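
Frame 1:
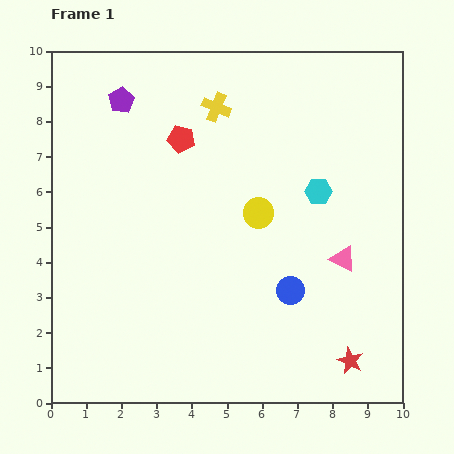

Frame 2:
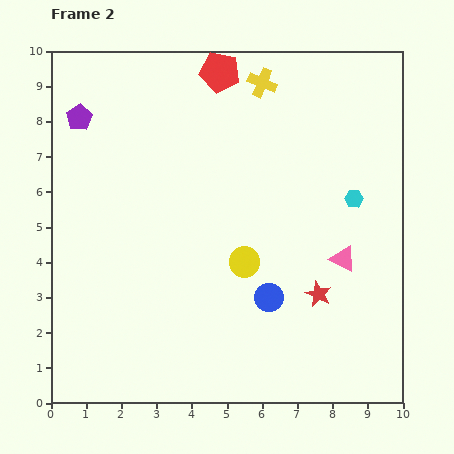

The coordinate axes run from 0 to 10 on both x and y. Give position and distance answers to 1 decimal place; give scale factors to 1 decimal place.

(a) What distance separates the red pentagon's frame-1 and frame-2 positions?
2.2

The red pentagon moved from (3.7, 7.5) to (4.8, 9.4), a distance of √(1.1² + 1.9²) ≈ 2.2.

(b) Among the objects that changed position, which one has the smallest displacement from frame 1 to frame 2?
the blue circle

(moved 0.6)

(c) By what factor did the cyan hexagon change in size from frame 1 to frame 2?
0.7×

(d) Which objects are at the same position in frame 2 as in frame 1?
the pink triangle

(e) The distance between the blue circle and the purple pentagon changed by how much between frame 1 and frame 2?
+0.2

Distance in frame 1: 7.2. Distance in frame 2: 7.4.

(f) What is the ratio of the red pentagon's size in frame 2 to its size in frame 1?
1.5×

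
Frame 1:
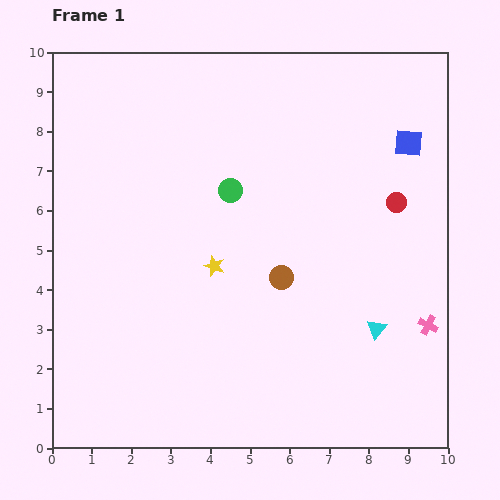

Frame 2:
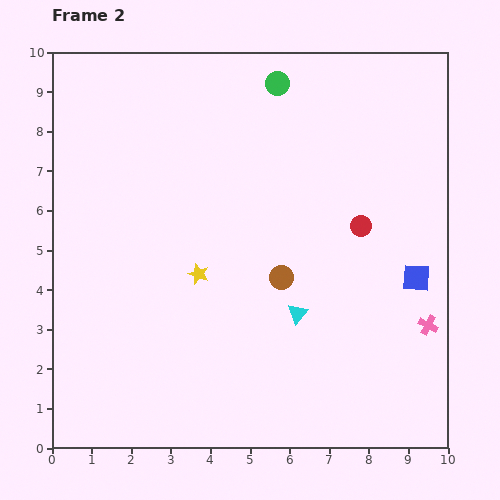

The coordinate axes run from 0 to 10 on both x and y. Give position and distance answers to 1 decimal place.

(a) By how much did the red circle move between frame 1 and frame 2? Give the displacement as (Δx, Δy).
(-0.9, -0.6)

The red circle was at (8.7, 6.2) in frame 1 and (7.8, 5.6) in frame 2.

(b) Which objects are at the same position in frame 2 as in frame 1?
the brown circle, the pink cross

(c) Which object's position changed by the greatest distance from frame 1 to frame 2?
the blue square

(moved 3.4; next 3.0)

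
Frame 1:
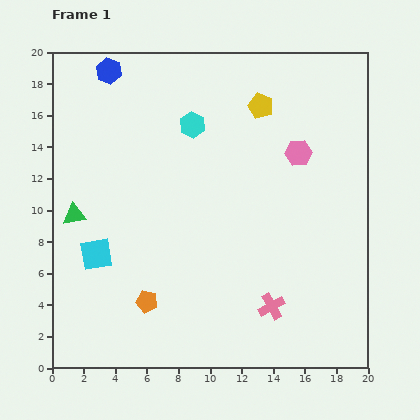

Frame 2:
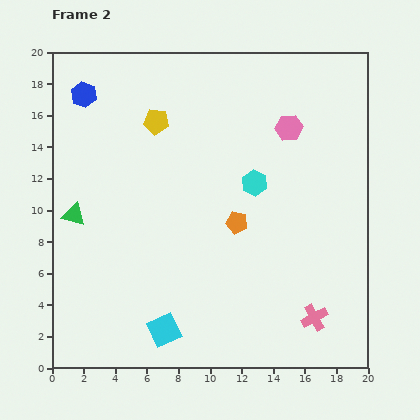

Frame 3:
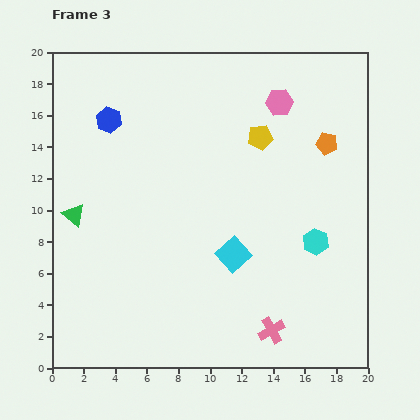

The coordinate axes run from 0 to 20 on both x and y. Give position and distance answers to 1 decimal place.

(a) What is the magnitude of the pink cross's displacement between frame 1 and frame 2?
2.8

The pink cross moved from (13.9, 3.9) to (16.6, 3.2), a distance of √(2.7² + 0.7²) ≈ 2.8.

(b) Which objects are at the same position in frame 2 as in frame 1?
the green triangle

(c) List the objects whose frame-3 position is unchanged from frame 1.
the green triangle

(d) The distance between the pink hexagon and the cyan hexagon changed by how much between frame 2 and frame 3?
+5.0

Distance in frame 2: 4.1. Distance in frame 3: 9.1.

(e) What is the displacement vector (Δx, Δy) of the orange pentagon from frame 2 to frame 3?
(5.7, 5.0)

The orange pentagon was at (11.7, 9.2) in frame 2 and (17.4, 14.2) in frame 3.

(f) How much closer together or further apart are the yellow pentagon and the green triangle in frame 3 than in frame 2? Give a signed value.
+4.9

Distance in frame 2: 7.9. Distance in frame 3: 12.8.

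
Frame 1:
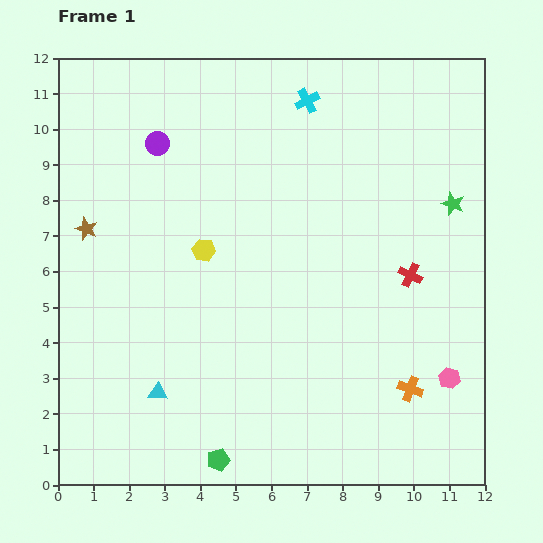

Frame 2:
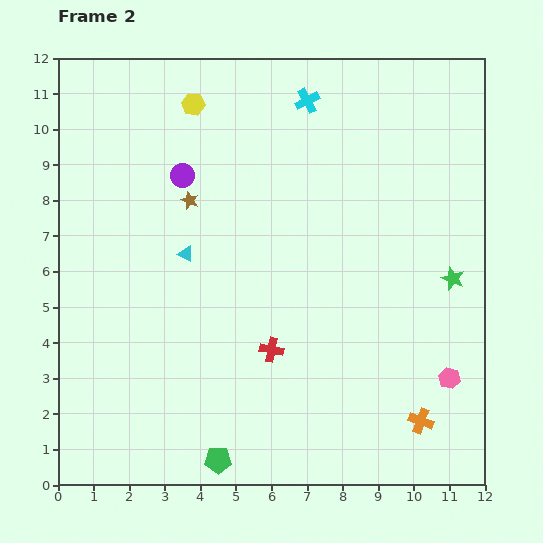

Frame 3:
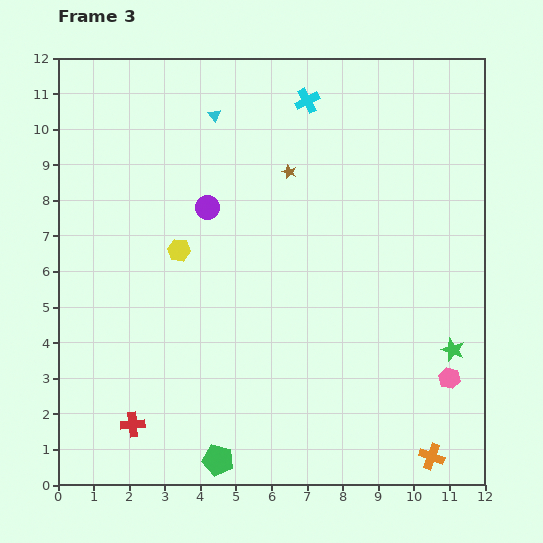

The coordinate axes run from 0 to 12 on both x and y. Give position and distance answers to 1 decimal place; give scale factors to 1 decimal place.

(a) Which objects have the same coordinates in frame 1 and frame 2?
the green pentagon, the cyan cross, the pink hexagon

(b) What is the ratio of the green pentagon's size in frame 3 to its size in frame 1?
1.4×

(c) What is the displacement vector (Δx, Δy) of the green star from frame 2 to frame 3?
(0.0, -2.0)

The green star was at (11.1, 5.8) in frame 2 and (11.1, 3.8) in frame 3.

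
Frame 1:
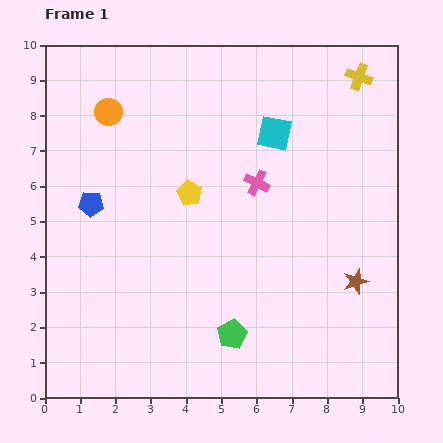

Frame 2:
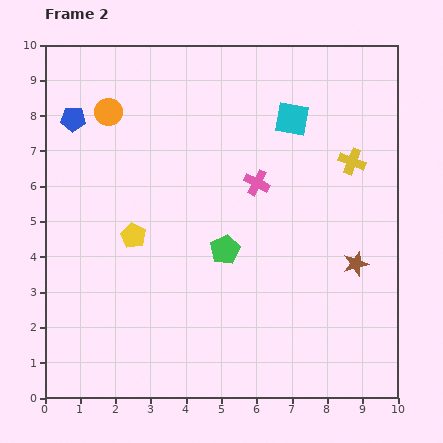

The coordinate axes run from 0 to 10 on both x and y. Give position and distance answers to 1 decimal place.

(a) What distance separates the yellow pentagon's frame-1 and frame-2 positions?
2.0

The yellow pentagon moved from (4.1, 5.8) to (2.5, 4.6), a distance of √(1.6² + 1.2²) ≈ 2.0.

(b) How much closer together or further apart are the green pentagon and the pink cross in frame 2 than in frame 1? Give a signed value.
-2.3

Distance in frame 1: 4.4. Distance in frame 2: 2.1.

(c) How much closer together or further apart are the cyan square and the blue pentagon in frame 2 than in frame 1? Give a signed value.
+0.6

Distance in frame 1: 5.6. Distance in frame 2: 6.2.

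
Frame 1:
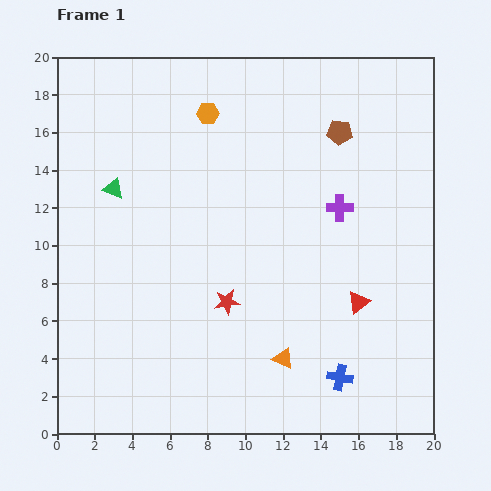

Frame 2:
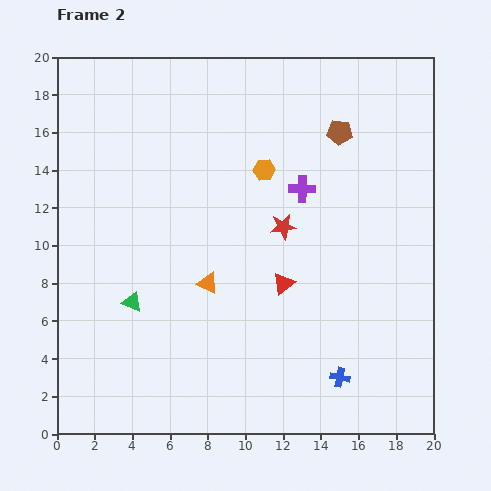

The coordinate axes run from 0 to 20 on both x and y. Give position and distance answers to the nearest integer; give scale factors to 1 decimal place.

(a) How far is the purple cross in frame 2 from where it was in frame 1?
2

The purple cross moved from (15, 12) to (13, 13), a distance of √(2² + 1²) ≈ 2.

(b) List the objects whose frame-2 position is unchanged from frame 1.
the brown pentagon, the blue cross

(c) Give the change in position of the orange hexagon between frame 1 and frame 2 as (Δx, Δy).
(3, -3)

The orange hexagon was at (8, 17) in frame 1 and (11, 14) in frame 2.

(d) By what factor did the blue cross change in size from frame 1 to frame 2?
0.8×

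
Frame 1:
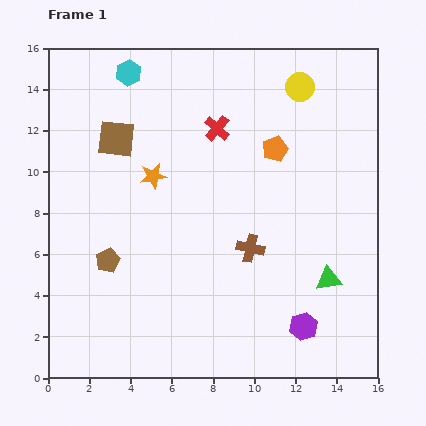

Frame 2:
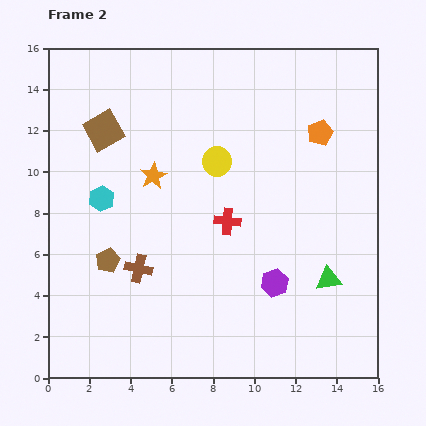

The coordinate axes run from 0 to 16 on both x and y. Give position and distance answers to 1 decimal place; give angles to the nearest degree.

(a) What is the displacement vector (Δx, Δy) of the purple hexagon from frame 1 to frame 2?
(-1.4, 2.1)

The purple hexagon was at (12.4, 2.5) in frame 1 and (11.0, 4.6) in frame 2.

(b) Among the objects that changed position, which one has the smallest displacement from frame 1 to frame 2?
the brown square

(moved 0.7)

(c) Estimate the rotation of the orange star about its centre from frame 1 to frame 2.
18° counter-clockwise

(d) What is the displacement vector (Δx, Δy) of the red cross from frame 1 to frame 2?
(0.5, -4.5)

The red cross was at (8.2, 12.1) in frame 1 and (8.7, 7.6) in frame 2.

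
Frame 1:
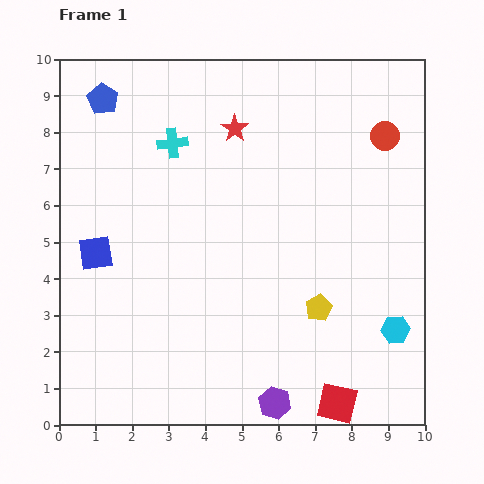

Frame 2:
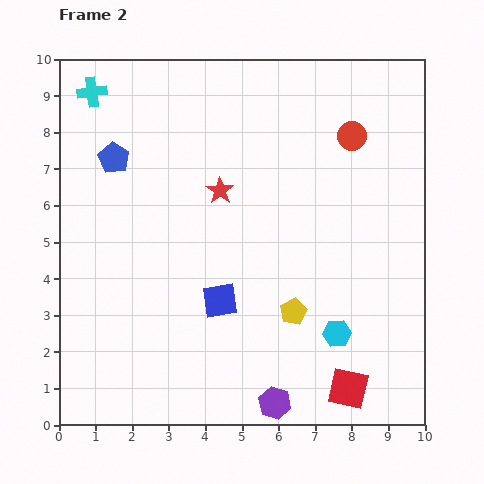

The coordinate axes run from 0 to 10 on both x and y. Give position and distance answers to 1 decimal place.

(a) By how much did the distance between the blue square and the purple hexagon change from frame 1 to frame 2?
-3.2

Distance in frame 1: 6.4. Distance in frame 2: 3.2.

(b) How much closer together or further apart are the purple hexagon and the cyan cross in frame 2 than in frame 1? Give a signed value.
+2.3

Distance in frame 1: 7.6. Distance in frame 2: 9.9.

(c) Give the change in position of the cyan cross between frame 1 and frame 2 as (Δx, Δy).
(-2.2, 1.4)

The cyan cross was at (3.1, 7.7) in frame 1 and (0.9, 9.1) in frame 2.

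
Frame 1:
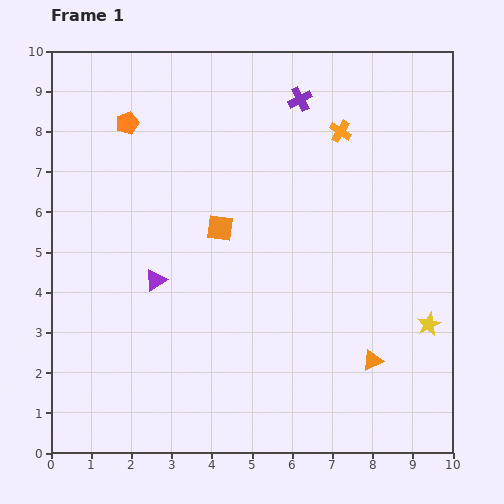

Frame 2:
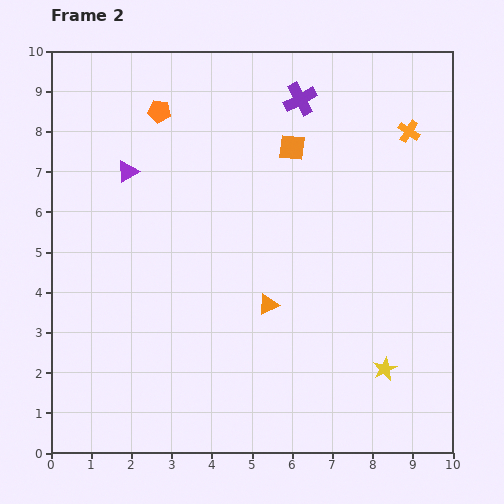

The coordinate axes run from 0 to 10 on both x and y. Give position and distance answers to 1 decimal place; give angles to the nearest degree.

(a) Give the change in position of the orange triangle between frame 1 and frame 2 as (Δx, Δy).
(-2.6, 1.4)

The orange triangle was at (8.0, 2.3) in frame 1 and (5.4, 3.7) in frame 2.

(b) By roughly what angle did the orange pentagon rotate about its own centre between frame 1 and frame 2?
28° clockwise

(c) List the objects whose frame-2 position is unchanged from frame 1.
the purple cross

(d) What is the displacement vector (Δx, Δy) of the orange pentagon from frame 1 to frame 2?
(0.8, 0.3)

The orange pentagon was at (1.9, 8.2) in frame 1 and (2.7, 8.5) in frame 2.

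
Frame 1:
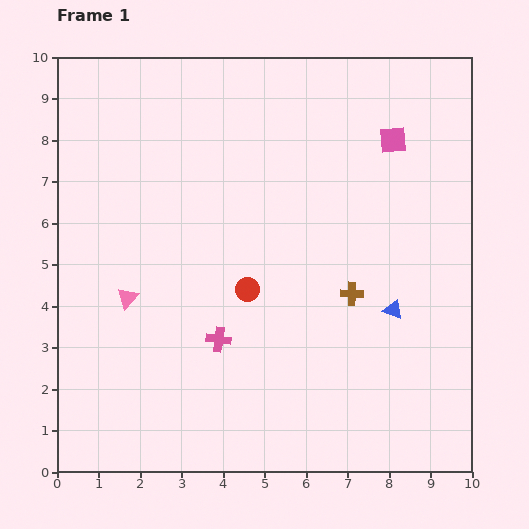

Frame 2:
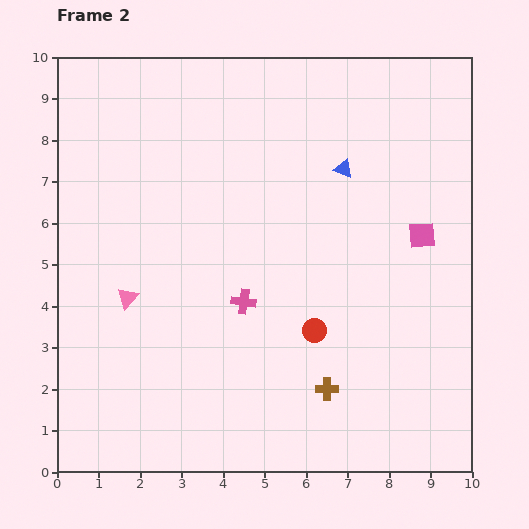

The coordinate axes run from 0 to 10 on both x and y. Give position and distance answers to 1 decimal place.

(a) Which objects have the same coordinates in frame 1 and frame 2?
the pink triangle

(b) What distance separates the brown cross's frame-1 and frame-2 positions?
2.4

The brown cross moved from (7.1, 4.3) to (6.5, 2.0), a distance of √(0.6² + 2.3²) ≈ 2.4.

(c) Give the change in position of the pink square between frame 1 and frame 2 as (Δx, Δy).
(0.7, -2.3)

The pink square was at (8.1, 8.0) in frame 1 and (8.8, 5.7) in frame 2.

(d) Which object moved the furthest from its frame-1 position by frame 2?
the blue triangle

(moved 3.6; next 2.4)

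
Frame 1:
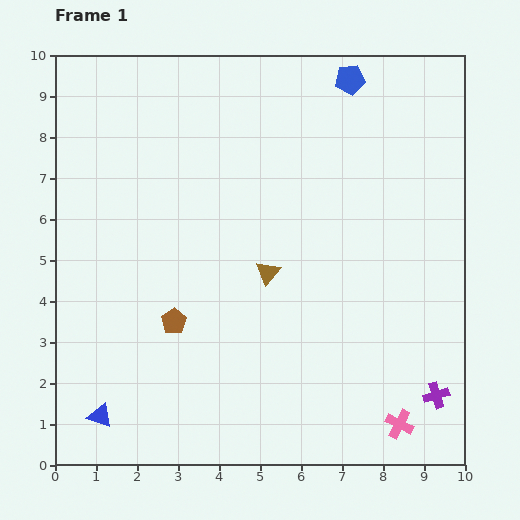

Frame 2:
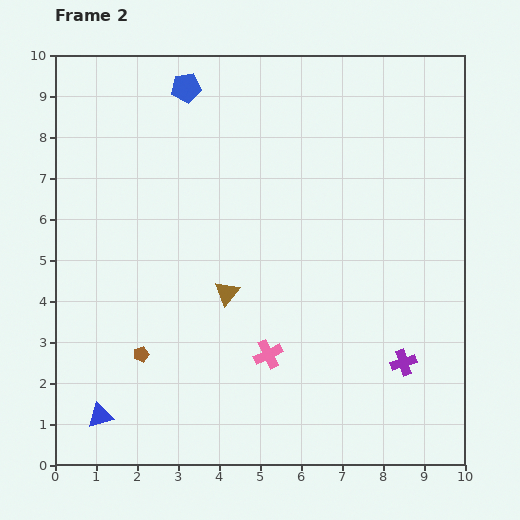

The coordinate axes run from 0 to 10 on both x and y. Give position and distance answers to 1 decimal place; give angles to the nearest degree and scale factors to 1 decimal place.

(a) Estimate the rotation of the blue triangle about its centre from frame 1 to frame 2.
36° counter-clockwise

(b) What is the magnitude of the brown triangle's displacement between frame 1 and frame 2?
1.1

The brown triangle moved from (5.2, 4.7) to (4.2, 4.2), a distance of √(1.0² + 0.5²) ≈ 1.1.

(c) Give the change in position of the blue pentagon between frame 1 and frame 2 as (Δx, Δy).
(-4.0, -0.2)

The blue pentagon was at (7.2, 9.4) in frame 1 and (3.2, 9.2) in frame 2.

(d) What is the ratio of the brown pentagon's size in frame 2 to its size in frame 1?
0.6×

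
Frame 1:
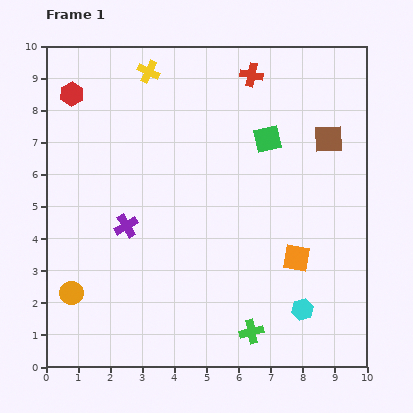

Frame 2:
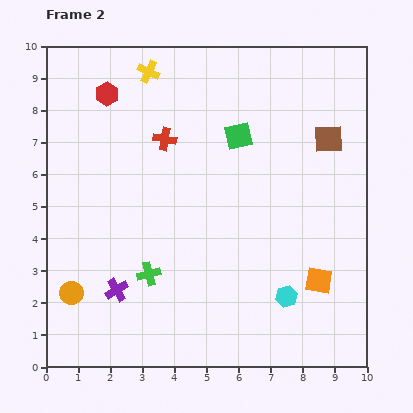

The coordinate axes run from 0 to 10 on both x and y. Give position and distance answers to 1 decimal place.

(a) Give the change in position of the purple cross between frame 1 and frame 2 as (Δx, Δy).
(-0.3, -2.0)

The purple cross was at (2.5, 4.4) in frame 1 and (2.2, 2.4) in frame 2.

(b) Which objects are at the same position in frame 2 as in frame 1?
the yellow cross, the brown square, the orange circle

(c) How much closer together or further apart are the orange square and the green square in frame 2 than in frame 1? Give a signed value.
+1.3

Distance in frame 1: 3.8. Distance in frame 2: 5.1.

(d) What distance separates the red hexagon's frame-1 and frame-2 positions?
1.1

The red hexagon moved from (0.8, 8.5) to (1.9, 8.5), a distance of √(1.1² + 0.0²) ≈ 1.1.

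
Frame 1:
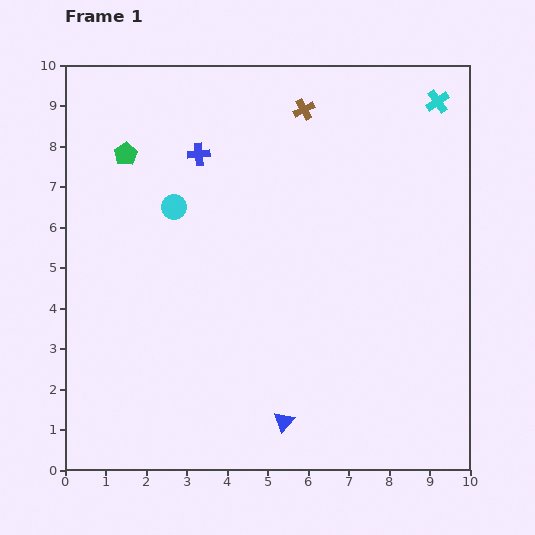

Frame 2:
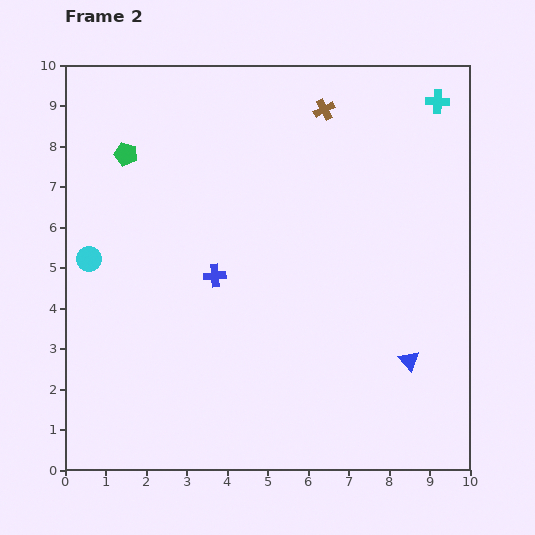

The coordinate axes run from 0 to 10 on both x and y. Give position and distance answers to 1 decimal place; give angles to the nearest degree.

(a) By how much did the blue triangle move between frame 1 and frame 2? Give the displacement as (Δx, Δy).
(3.1, 1.5)

The blue triangle was at (5.4, 1.2) in frame 1 and (8.5, 2.7) in frame 2.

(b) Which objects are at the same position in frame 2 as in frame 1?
the cyan cross, the green pentagon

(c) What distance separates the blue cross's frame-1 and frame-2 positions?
3.0

The blue cross moved from (3.3, 7.8) to (3.7, 4.8), a distance of √(0.4² + 3.0²) ≈ 3.0.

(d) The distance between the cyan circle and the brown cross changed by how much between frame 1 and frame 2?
+2.9

Distance in frame 1: 4.0. Distance in frame 2: 6.9.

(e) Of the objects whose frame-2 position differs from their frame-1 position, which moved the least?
the brown cross

(moved 0.5)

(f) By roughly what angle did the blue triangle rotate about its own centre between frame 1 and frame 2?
23° counter-clockwise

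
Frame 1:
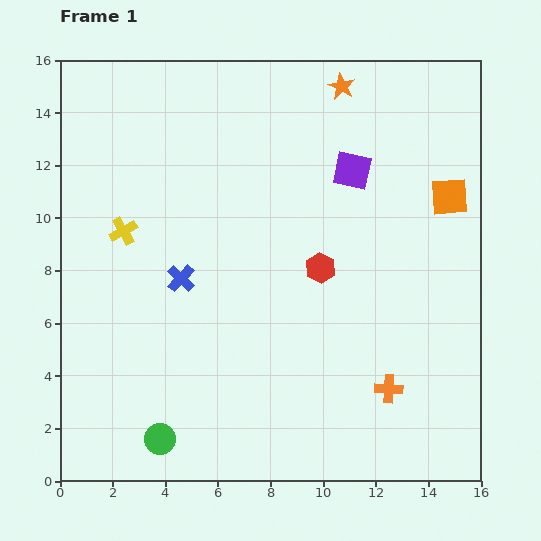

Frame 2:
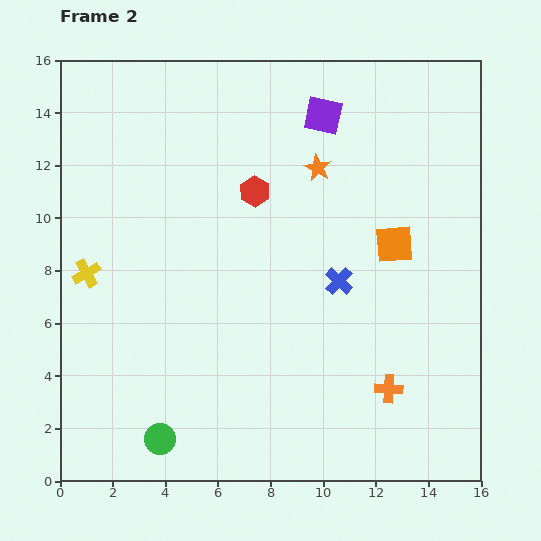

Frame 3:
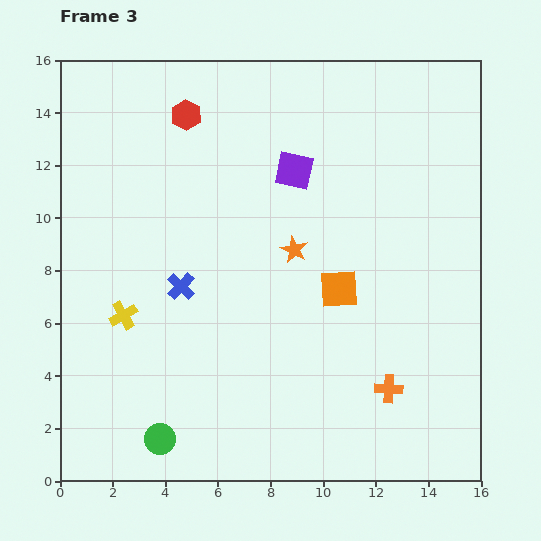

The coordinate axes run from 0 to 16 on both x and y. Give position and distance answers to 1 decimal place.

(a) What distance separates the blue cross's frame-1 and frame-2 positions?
6.0

The blue cross moved from (4.6, 7.7) to (10.6, 7.6), a distance of √(6.0² + 0.1²) ≈ 6.0.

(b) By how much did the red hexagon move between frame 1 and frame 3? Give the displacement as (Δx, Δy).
(-5.1, 5.8)

The red hexagon was at (9.9, 8.1) in frame 1 and (4.8, 13.9) in frame 3.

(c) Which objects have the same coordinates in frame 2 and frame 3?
the green circle, the orange cross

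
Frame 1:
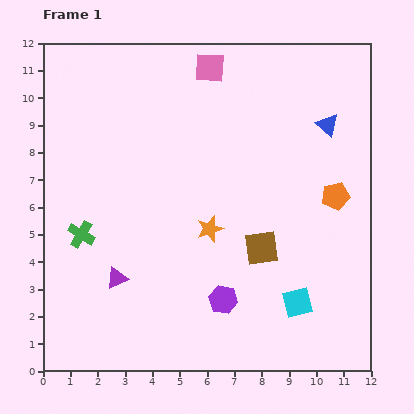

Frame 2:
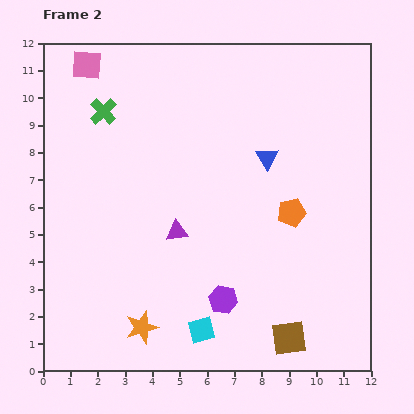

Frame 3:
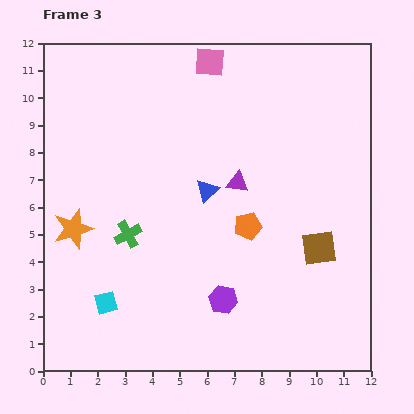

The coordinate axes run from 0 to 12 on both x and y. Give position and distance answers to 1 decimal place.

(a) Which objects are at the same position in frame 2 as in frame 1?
the purple hexagon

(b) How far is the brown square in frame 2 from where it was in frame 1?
3.4

The brown square moved from (8.0, 4.5) to (9.0, 1.2), a distance of √(1.0² + 3.3²) ≈ 3.4.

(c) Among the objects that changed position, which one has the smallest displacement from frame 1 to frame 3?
the pink square

(moved 0.2)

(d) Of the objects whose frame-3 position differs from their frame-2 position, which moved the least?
the orange pentagon

(moved 1.7)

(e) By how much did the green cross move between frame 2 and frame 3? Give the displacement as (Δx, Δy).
(0.9, -4.5)

The green cross was at (2.2, 9.5) in frame 2 and (3.1, 5.0) in frame 3.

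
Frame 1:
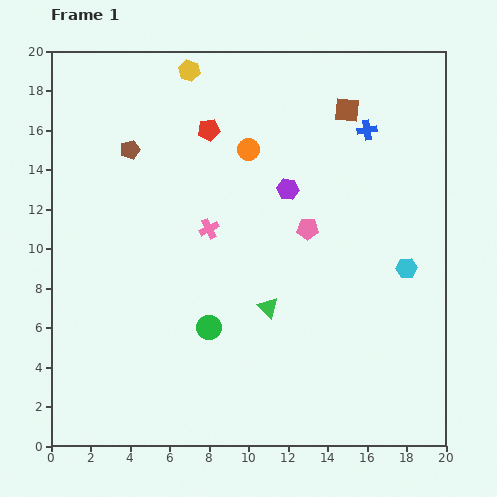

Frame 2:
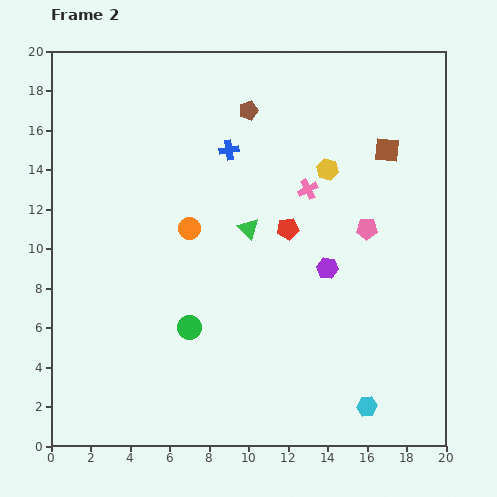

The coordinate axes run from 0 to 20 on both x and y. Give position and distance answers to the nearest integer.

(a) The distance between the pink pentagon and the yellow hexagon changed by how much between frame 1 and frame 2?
-6

Distance in frame 1: 10. Distance in frame 2: 4.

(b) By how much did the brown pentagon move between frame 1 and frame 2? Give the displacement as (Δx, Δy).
(6, 2)

The brown pentagon was at (4, 15) in frame 1 and (10, 17) in frame 2.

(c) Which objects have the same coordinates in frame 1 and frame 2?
none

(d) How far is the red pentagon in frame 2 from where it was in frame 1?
6

The red pentagon moved from (8, 16) to (12, 11), a distance of √(4² + 5²) ≈ 6.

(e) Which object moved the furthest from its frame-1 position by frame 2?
the yellow hexagon

(moved 9; next 7)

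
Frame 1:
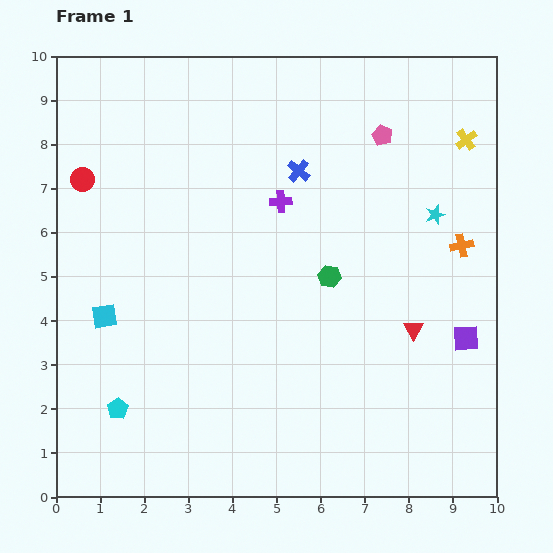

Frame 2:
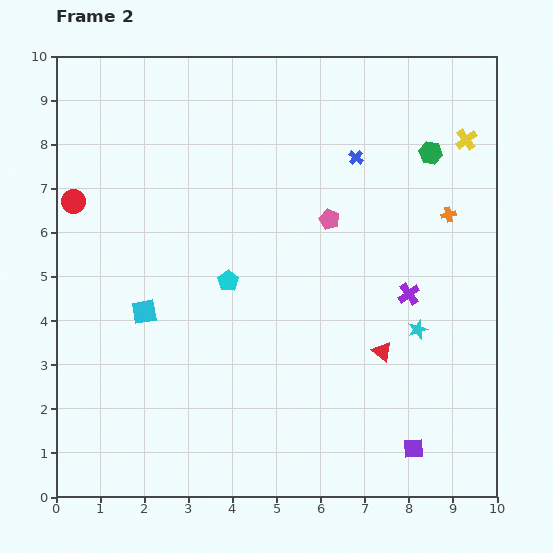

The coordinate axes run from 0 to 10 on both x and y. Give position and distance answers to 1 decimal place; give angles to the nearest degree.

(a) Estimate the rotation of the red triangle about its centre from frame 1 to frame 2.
23° counter-clockwise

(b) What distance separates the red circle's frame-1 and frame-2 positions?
0.5

The red circle moved from (0.6, 7.2) to (0.4, 6.7), a distance of √(0.2² + 0.5²) ≈ 0.5.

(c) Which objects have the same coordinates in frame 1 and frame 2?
the yellow cross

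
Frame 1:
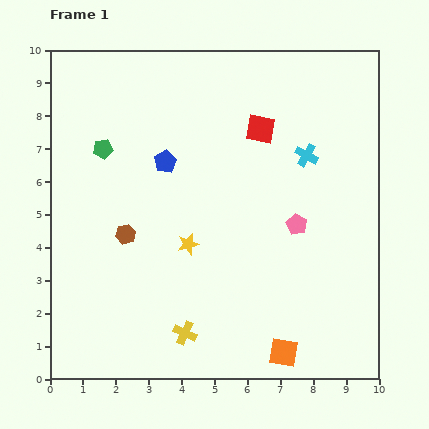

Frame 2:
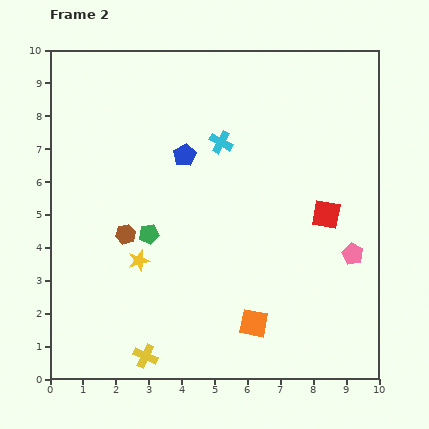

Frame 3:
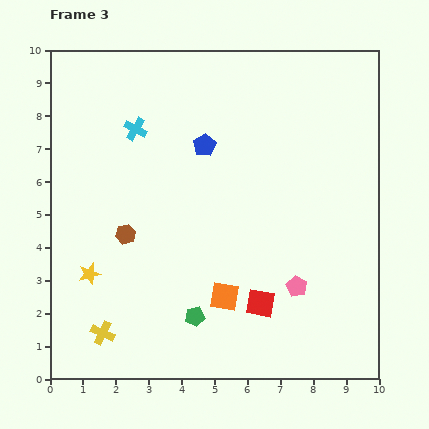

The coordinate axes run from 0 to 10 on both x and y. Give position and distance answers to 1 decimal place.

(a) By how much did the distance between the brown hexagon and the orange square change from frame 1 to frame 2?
-1.3

Distance in frame 1: 6.0. Distance in frame 2: 4.7.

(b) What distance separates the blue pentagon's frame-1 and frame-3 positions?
1.3

The blue pentagon moved from (3.5, 6.6) to (4.7, 7.1), a distance of √(1.2² + 0.5²) ≈ 1.3.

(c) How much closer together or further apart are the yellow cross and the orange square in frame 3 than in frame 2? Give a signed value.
+0.5

Distance in frame 2: 3.4. Distance in frame 3: 3.9.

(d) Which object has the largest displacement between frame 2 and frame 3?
the red square

(moved 3.4; next 2.9)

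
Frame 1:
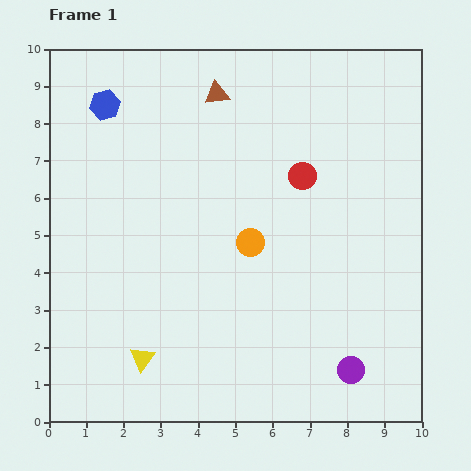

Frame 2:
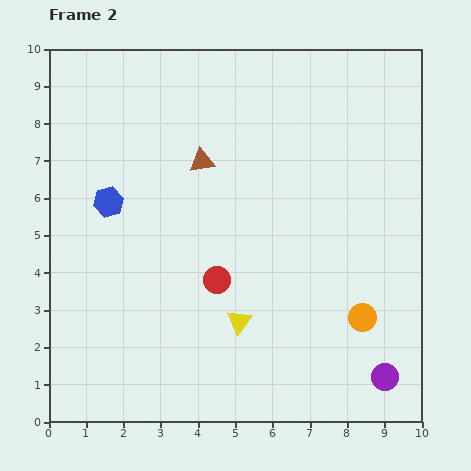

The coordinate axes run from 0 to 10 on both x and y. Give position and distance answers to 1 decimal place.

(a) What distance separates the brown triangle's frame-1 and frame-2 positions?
1.8

The brown triangle moved from (4.5, 8.8) to (4.1, 7.0), a distance of √(0.4² + 1.8²) ≈ 1.8.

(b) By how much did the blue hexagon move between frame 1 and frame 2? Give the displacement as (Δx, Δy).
(0.1, -2.6)

The blue hexagon was at (1.5, 8.5) in frame 1 and (1.6, 5.9) in frame 2.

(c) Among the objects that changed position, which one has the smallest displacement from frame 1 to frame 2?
the purple circle

(moved 0.9)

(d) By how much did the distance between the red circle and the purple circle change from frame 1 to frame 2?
-0.2

Distance in frame 1: 5.4. Distance in frame 2: 5.2.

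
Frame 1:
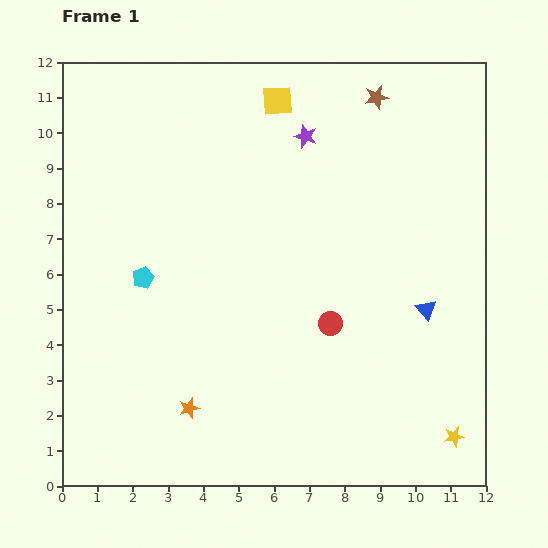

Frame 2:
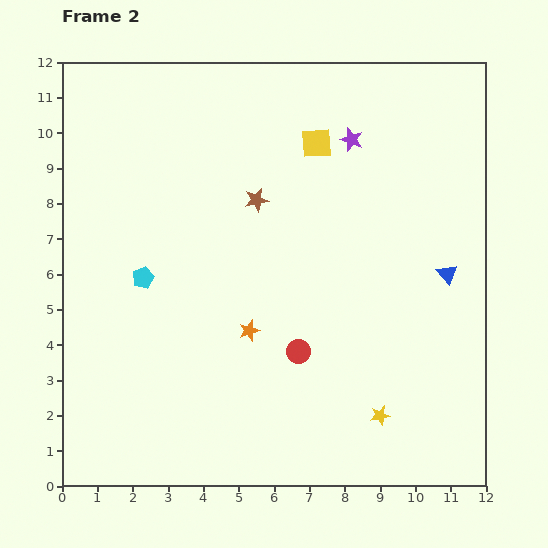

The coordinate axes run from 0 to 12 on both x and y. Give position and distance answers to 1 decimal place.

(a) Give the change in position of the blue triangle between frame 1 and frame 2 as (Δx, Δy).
(0.6, 1.0)

The blue triangle was at (10.3, 5.0) in frame 1 and (10.9, 6.0) in frame 2.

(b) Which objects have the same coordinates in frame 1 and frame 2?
the cyan pentagon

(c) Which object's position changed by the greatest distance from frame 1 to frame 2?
the brown star

(moved 4.5; next 2.8)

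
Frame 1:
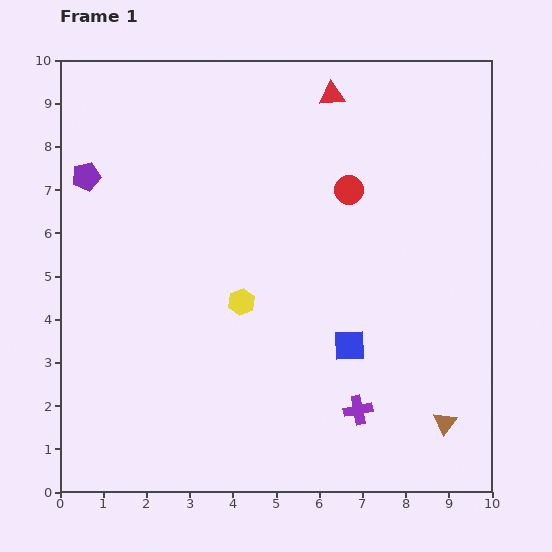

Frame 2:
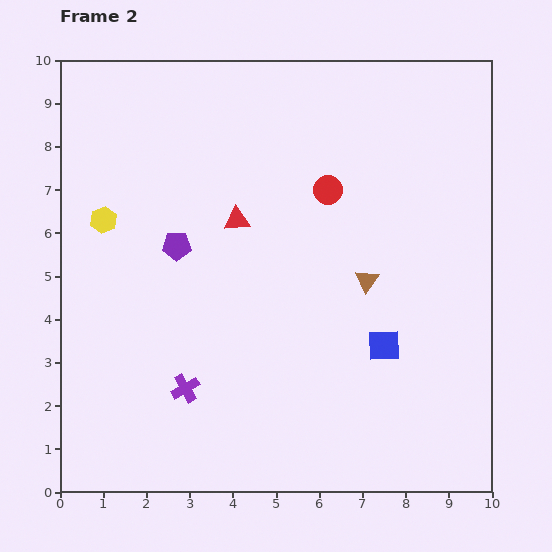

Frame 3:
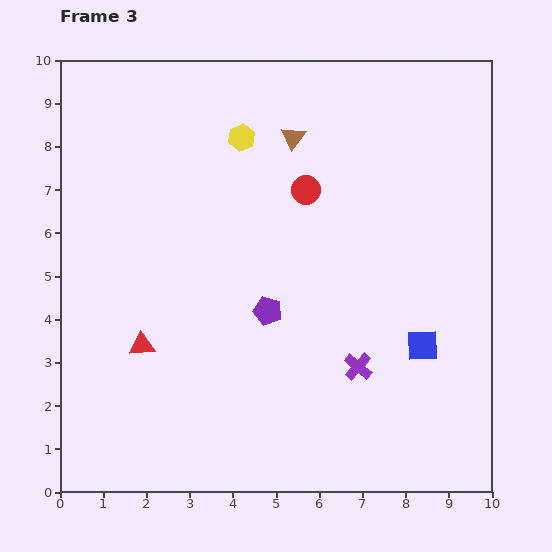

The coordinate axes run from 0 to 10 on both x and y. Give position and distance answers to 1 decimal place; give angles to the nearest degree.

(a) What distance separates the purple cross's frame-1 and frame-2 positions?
4.0

The purple cross moved from (6.9, 1.9) to (2.9, 2.4), a distance of √(4.0² + 0.5²) ≈ 4.0.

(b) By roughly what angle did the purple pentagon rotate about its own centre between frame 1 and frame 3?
30° clockwise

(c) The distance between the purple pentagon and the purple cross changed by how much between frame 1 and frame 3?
-5.8

Distance in frame 1: 8.3. Distance in frame 3: 2.5.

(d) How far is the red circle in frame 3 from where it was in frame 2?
0.5

The red circle moved from (6.2, 7.0) to (5.7, 7.0), a distance of √(0.5² + 0.0²) ≈ 0.5.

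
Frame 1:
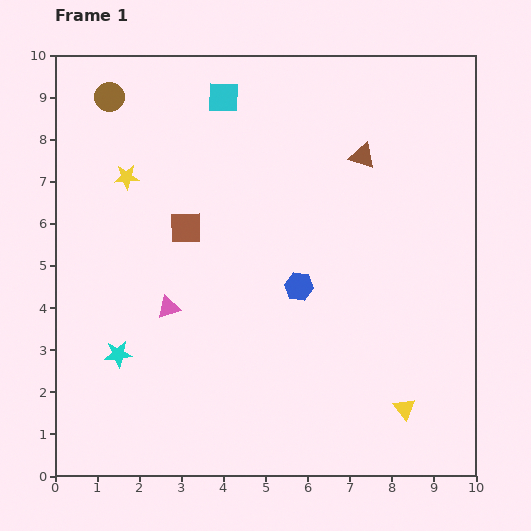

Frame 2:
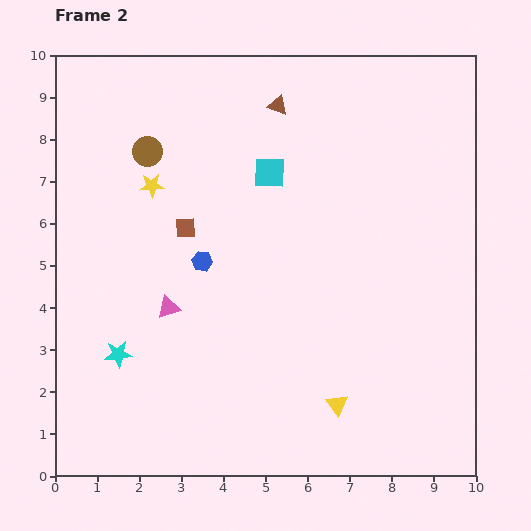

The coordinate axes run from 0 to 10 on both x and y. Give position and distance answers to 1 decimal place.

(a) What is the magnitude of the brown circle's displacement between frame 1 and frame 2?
1.6

The brown circle moved from (1.3, 9.0) to (2.2, 7.7), a distance of √(0.9² + 1.3²) ≈ 1.6.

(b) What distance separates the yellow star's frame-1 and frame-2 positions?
0.6

The yellow star moved from (1.7, 7.1) to (2.3, 6.9), a distance of √(0.6² + 0.2²) ≈ 0.6.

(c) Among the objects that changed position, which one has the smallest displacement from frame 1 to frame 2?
the yellow star

(moved 0.6)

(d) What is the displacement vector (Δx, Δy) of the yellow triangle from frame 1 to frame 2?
(-1.6, 0.1)

The yellow triangle was at (8.3, 1.6) in frame 1 and (6.7, 1.7) in frame 2.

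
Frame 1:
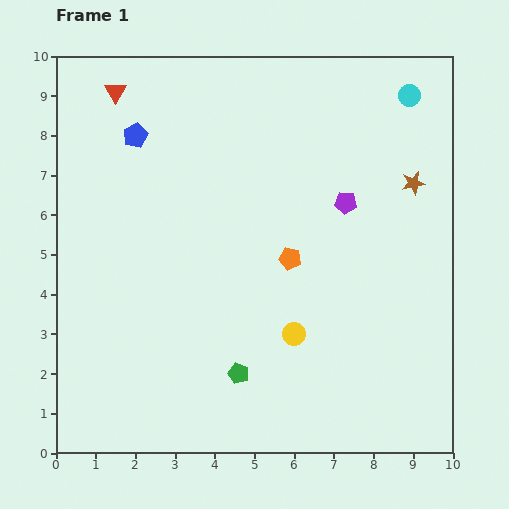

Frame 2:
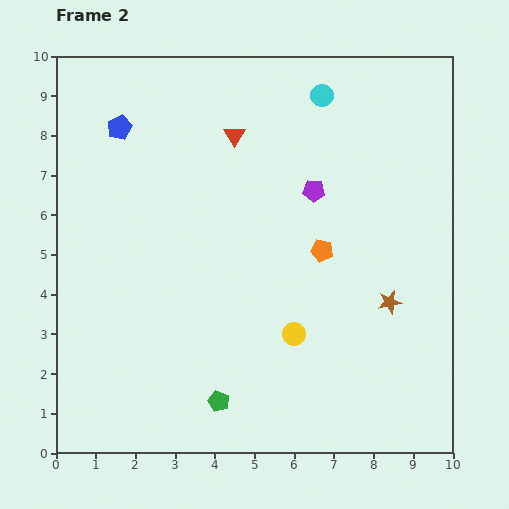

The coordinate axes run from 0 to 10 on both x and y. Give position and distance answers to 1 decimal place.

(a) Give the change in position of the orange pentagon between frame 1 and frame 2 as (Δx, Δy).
(0.8, 0.2)

The orange pentagon was at (5.9, 4.9) in frame 1 and (6.7, 5.1) in frame 2.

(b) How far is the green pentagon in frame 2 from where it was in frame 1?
0.9

The green pentagon moved from (4.6, 2.0) to (4.1, 1.3), a distance of √(0.5² + 0.7²) ≈ 0.9.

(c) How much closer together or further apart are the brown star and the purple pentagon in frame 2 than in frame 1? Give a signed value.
+1.6

Distance in frame 1: 1.8. Distance in frame 2: 3.4.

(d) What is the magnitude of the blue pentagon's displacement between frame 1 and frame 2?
0.4

The blue pentagon moved from (2.0, 8.0) to (1.6, 8.2), a distance of √(0.4² + 0.2²) ≈ 0.4.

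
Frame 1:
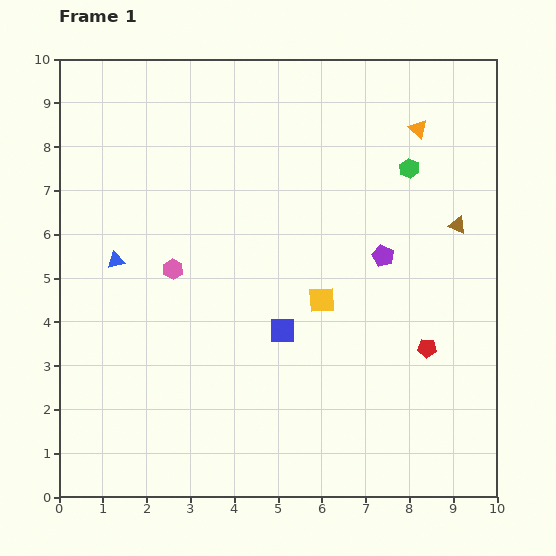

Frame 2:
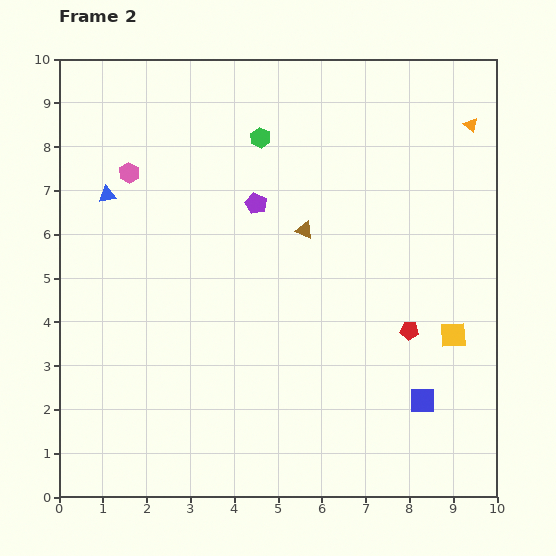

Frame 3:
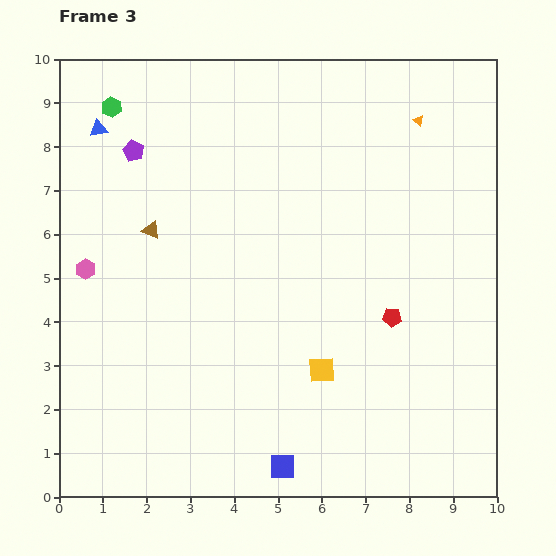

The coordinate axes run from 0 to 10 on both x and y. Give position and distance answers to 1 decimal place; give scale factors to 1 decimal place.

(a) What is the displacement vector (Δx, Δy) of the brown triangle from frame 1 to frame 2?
(-3.5, -0.1)

The brown triangle was at (9.1, 6.2) in frame 1 and (5.6, 6.1) in frame 2.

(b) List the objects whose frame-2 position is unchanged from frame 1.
none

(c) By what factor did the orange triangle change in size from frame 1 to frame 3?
0.6×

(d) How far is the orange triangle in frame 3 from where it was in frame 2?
1.2

The orange triangle moved from (9.4, 8.5) to (8.2, 8.6), a distance of √(1.2² + 0.1²) ≈ 1.2.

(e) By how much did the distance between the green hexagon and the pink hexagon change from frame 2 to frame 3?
+0.6

Distance in frame 2: 3.1. Distance in frame 3: 3.7.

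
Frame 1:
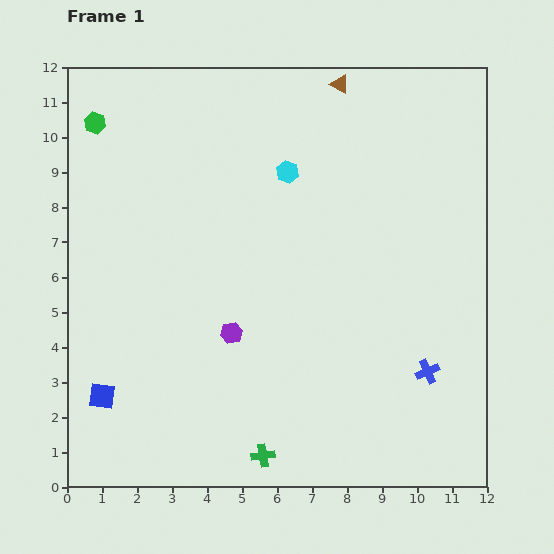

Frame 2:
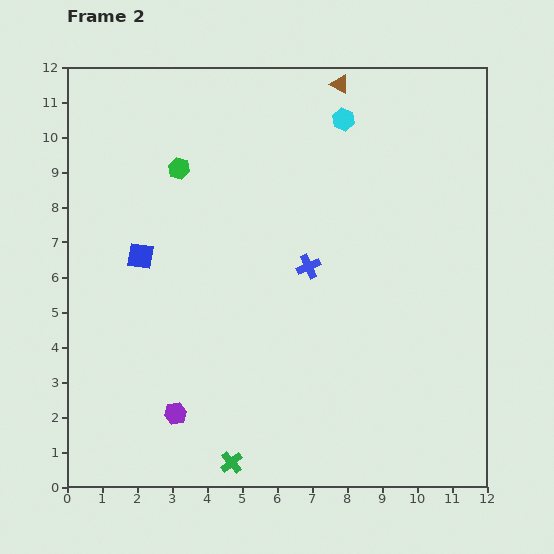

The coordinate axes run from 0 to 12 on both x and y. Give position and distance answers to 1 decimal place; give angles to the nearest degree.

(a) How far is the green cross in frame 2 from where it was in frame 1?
0.9

The green cross moved from (5.6, 0.9) to (4.7, 0.7), a distance of √(0.9² + 0.2²) ≈ 0.9.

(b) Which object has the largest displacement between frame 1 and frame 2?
the blue cross

(moved 4.5; next 4.1)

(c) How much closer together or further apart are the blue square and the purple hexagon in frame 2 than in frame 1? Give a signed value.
+0.5

Distance in frame 1: 4.1. Distance in frame 2: 4.6.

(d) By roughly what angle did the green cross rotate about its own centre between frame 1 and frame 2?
33° counter-clockwise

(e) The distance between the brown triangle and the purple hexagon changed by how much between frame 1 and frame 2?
+2.8

Distance in frame 1: 7.7. Distance in frame 2: 10.5.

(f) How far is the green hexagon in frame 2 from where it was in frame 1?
2.7

The green hexagon moved from (0.8, 10.4) to (3.2, 9.1), a distance of √(2.4² + 1.3²) ≈ 2.7.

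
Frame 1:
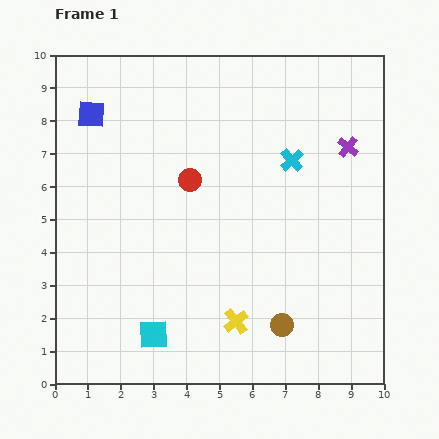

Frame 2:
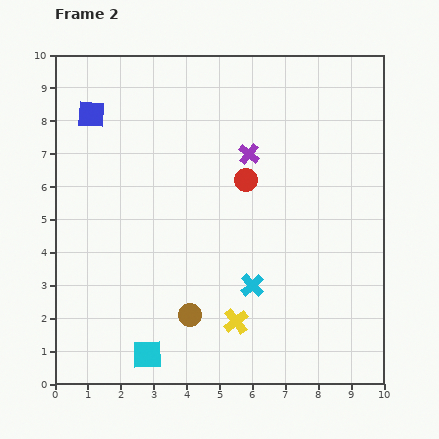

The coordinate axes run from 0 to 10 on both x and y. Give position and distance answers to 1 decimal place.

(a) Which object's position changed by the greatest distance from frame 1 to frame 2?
the cyan cross

(moved 4.0; next 3.0)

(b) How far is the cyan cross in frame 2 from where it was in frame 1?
4.0

The cyan cross moved from (7.2, 6.8) to (6.0, 3.0), a distance of √(1.2² + 3.8²) ≈ 4.0.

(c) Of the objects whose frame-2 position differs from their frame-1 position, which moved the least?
the cyan square

(moved 0.6)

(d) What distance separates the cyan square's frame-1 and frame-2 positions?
0.6

The cyan square moved from (3.0, 1.5) to (2.8, 0.9), a distance of √(0.2² + 0.6²) ≈ 0.6.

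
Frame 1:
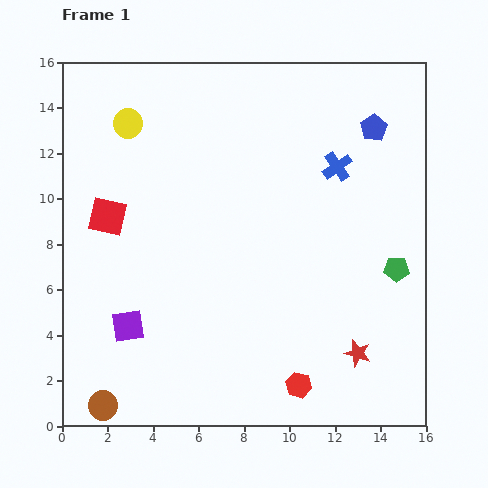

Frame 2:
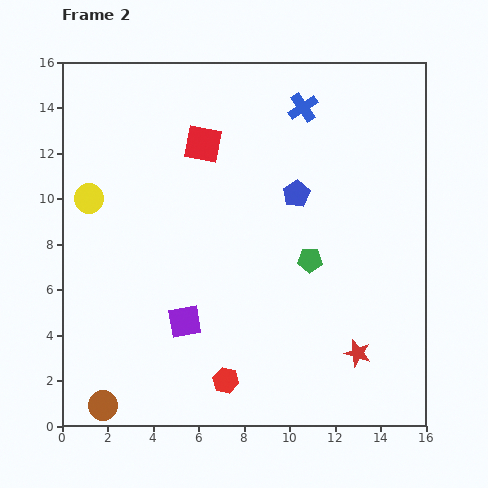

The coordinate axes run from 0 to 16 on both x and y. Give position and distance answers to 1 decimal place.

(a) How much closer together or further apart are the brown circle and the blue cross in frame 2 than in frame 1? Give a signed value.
+1.1

Distance in frame 1: 14.7. Distance in frame 2: 15.8.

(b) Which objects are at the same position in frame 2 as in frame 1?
the red star, the brown circle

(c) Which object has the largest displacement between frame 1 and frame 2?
the red square

(moved 5.3; next 4.5)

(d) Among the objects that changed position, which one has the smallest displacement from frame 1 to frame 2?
the purple square

(moved 2.5)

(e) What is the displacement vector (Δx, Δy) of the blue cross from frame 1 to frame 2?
(-1.5, 2.6)

The blue cross was at (12.1, 11.4) in frame 1 and (10.6, 14.0) in frame 2.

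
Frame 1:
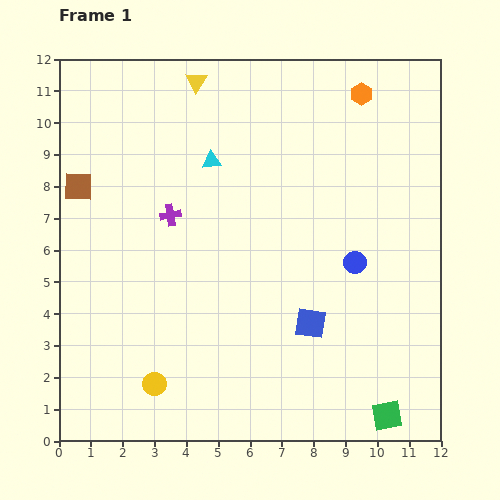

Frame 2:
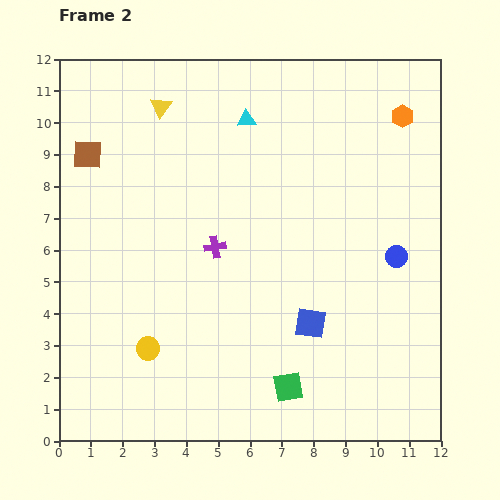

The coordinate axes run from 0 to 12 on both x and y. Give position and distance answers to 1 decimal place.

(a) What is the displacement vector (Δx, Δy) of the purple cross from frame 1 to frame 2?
(1.4, -1.0)

The purple cross was at (3.5, 7.1) in frame 1 and (4.9, 6.1) in frame 2.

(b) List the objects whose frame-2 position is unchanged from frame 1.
the blue square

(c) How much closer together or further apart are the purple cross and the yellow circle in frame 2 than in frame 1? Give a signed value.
-1.5

Distance in frame 1: 5.3. Distance in frame 2: 3.8.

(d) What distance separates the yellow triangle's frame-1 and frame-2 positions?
1.4

The yellow triangle moved from (4.3, 11.3) to (3.2, 10.5), a distance of √(1.1² + 0.8²) ≈ 1.4.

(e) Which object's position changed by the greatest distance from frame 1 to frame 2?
the green square

(moved 3.2; next 1.7)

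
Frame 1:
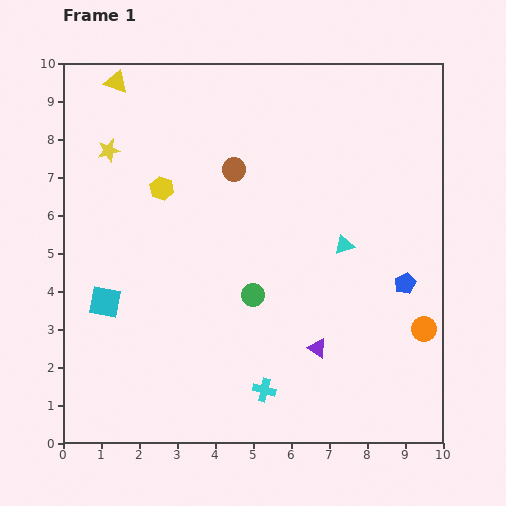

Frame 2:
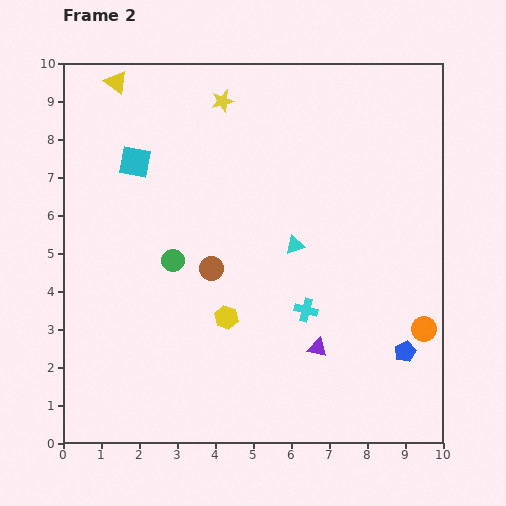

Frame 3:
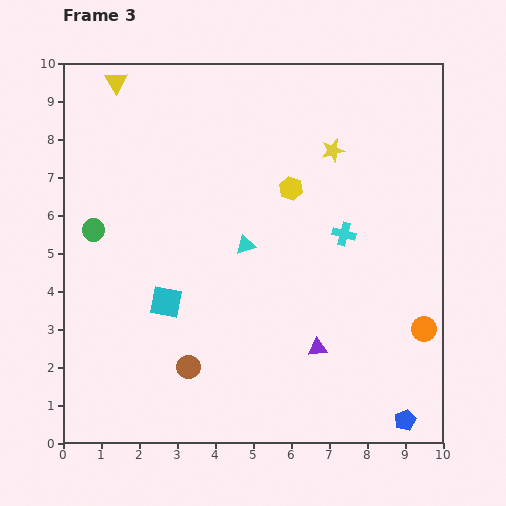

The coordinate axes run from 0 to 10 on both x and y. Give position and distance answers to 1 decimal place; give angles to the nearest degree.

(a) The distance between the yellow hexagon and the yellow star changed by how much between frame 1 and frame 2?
+4.0

Distance in frame 1: 1.7. Distance in frame 2: 5.7.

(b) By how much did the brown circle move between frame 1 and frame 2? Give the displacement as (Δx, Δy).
(-0.6, -2.6)

The brown circle was at (4.5, 7.2) in frame 1 and (3.9, 4.6) in frame 2.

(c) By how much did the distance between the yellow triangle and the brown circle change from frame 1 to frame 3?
+3.8

Distance in frame 1: 3.9. Distance in frame 3: 7.7.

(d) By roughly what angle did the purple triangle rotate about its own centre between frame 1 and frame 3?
38° counter-clockwise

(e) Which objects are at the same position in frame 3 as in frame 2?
the orange circle, the purple triangle, the yellow triangle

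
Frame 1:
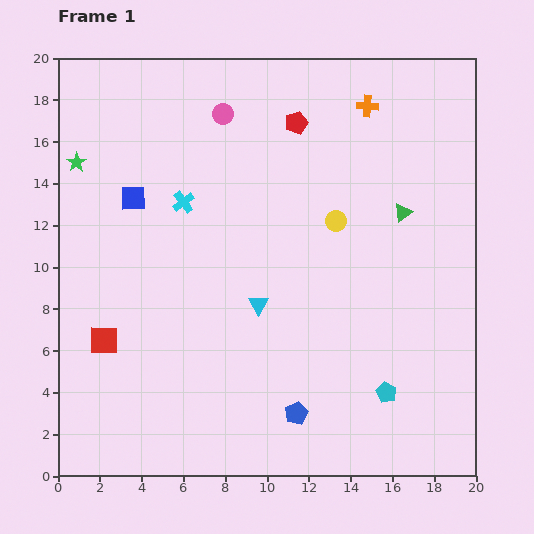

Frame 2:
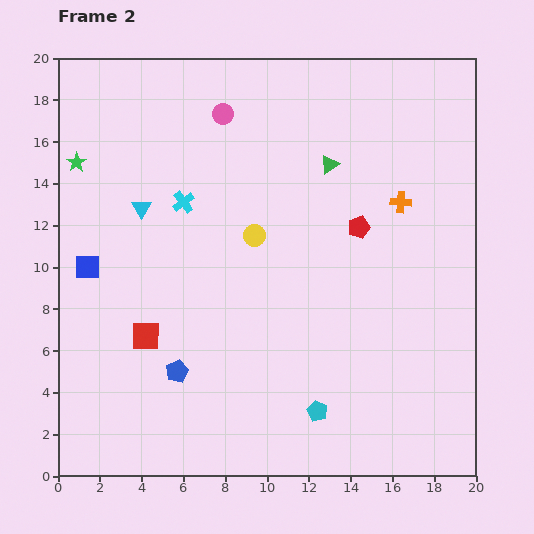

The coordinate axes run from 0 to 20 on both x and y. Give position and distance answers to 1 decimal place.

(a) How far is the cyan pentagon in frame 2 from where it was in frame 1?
3.4

The cyan pentagon moved from (15.7, 4.0) to (12.4, 3.1), a distance of √(3.3² + 0.9²) ≈ 3.4.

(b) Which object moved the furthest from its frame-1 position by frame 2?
the cyan triangle

(moved 7.2; next 6.0)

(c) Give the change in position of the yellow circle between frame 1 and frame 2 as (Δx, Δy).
(-3.9, -0.7)

The yellow circle was at (13.3, 12.2) in frame 1 and (9.4, 11.5) in frame 2.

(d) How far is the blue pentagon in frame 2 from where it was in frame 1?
6.0

The blue pentagon moved from (11.4, 3.0) to (5.7, 5.0), a distance of √(5.7² + 2.0²) ≈ 6.0.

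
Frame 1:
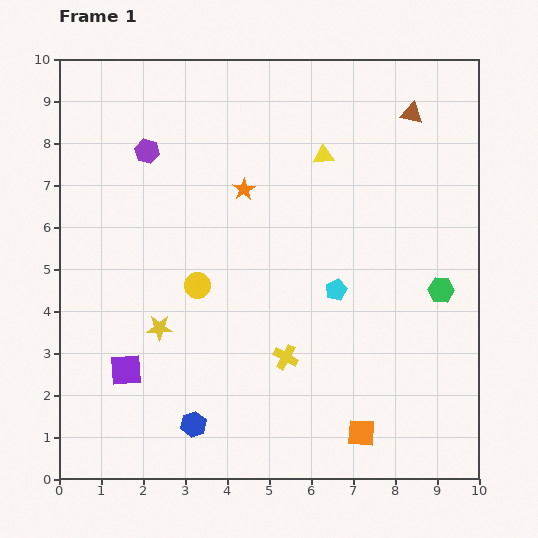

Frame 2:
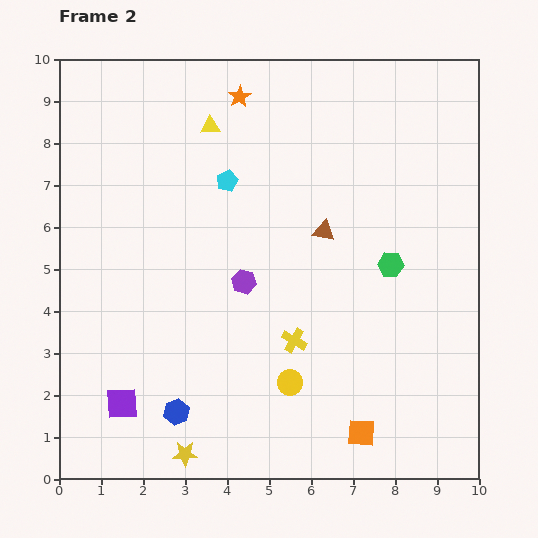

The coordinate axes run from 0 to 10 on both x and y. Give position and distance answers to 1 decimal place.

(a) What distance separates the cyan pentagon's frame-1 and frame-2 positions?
3.7

The cyan pentagon moved from (6.6, 4.5) to (4.0, 7.1), a distance of √(2.6² + 2.6²) ≈ 3.7.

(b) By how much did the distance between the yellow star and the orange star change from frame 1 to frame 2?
+4.7

Distance in frame 1: 3.9. Distance in frame 2: 8.6.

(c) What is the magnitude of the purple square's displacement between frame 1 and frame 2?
0.8

The purple square moved from (1.6, 2.6) to (1.5, 1.8), a distance of √(0.1² + 0.8²) ≈ 0.8.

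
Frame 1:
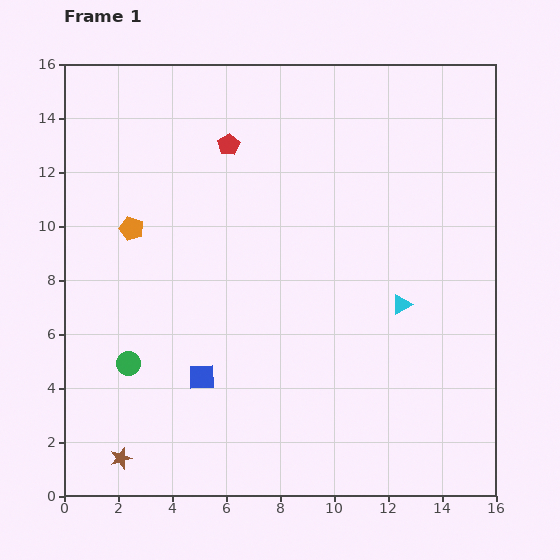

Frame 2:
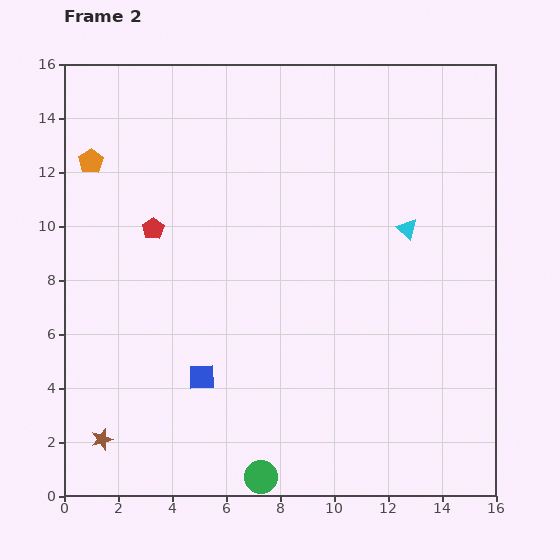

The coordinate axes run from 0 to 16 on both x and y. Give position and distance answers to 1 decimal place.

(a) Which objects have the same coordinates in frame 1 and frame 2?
the blue square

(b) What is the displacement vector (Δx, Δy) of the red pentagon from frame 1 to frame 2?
(-2.8, -3.1)

The red pentagon was at (6.1, 13.0) in frame 1 and (3.3, 9.9) in frame 2.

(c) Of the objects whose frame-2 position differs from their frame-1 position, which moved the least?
the brown star

(moved 1.0)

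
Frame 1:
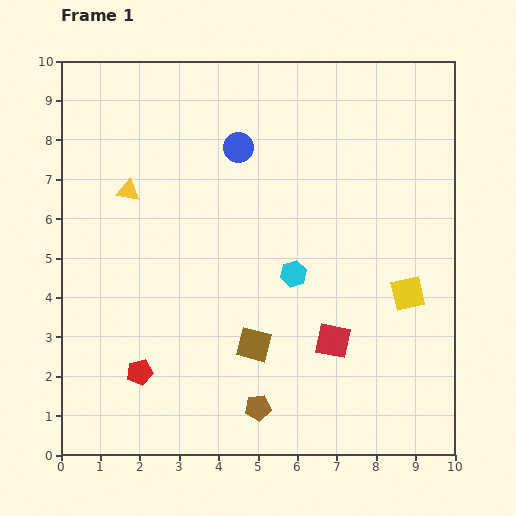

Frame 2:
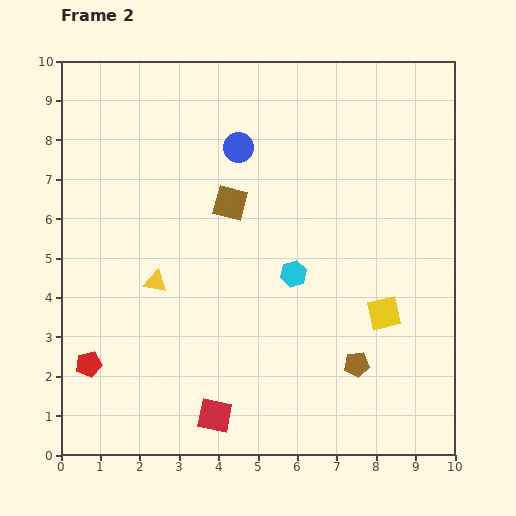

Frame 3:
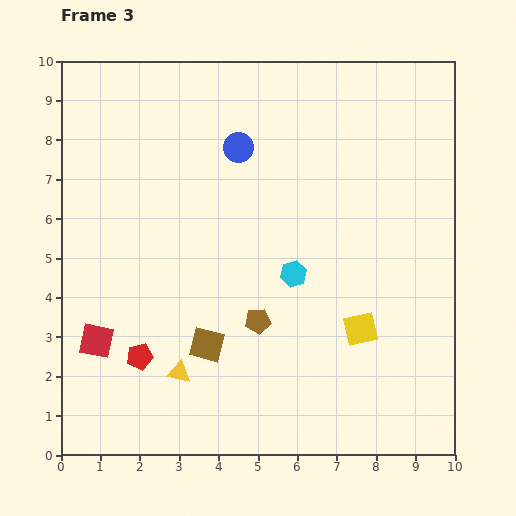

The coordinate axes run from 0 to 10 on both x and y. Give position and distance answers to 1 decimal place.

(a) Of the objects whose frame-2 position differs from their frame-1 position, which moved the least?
the yellow square

(moved 0.8)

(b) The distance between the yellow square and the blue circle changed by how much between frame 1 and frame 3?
-0.2

Distance in frame 1: 5.7. Distance in frame 3: 5.5.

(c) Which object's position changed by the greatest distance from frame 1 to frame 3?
the red square

(moved 6.0; next 4.8)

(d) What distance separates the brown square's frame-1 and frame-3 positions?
1.2

The brown square moved from (4.9, 2.8) to (3.7, 2.8), a distance of √(1.2² + 0.0²) ≈ 1.2.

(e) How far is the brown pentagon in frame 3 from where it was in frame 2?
2.7

The brown pentagon moved from (7.5, 2.3) to (5.0, 3.4), a distance of √(2.5² + 1.1²) ≈ 2.7.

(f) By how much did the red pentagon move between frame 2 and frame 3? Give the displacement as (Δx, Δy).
(1.3, 0.2)

The red pentagon was at (0.7, 2.3) in frame 2 and (2.0, 2.5) in frame 3.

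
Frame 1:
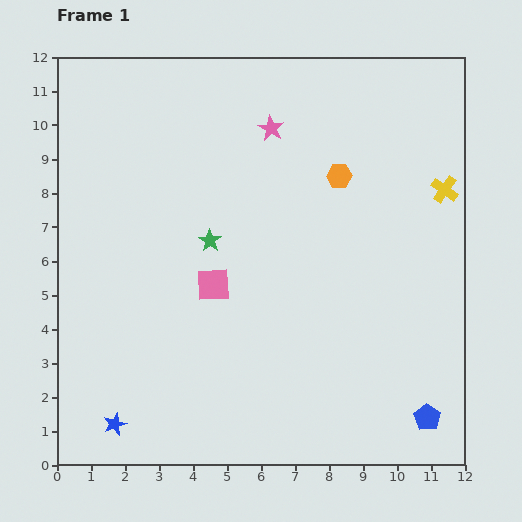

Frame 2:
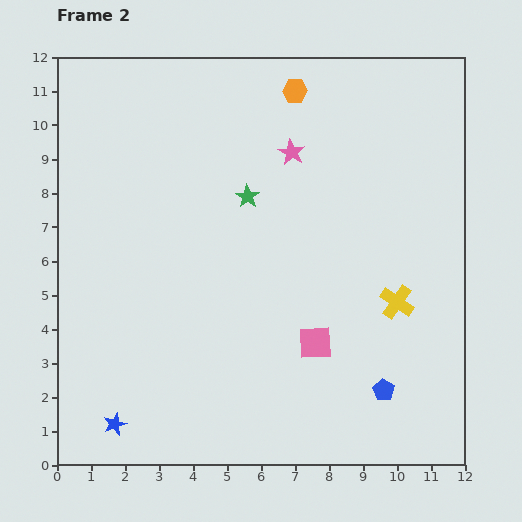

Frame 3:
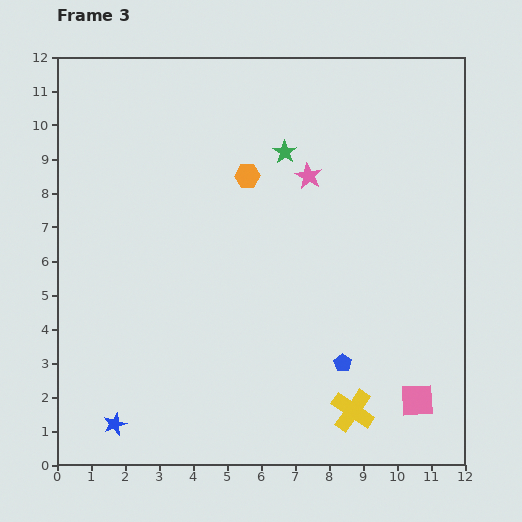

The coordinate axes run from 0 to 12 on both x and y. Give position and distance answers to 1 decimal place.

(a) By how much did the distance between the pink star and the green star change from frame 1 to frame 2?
-2.0

Distance in frame 1: 3.8. Distance in frame 2: 1.8.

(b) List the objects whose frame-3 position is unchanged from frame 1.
the blue star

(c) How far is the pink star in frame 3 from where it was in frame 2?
0.9

The pink star moved from (6.9, 9.2) to (7.4, 8.5), a distance of √(0.5² + 0.7²) ≈ 0.9.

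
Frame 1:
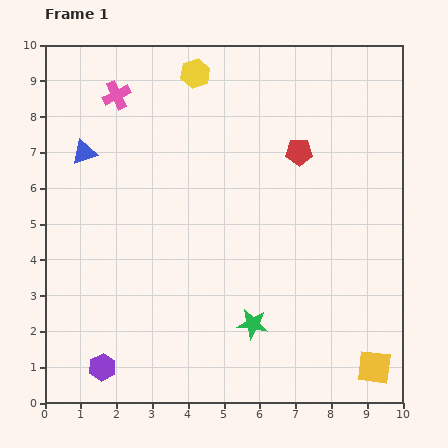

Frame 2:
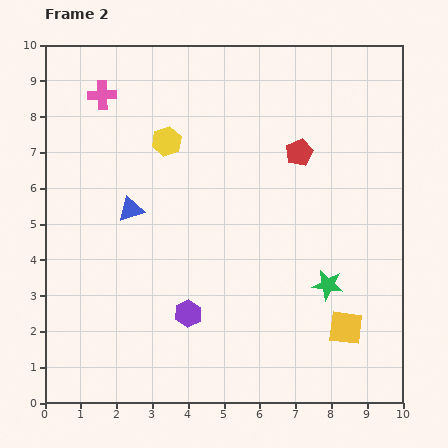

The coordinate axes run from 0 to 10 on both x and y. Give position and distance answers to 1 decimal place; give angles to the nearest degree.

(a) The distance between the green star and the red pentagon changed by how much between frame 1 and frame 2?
-1.2

Distance in frame 1: 5.0. Distance in frame 2: 3.8.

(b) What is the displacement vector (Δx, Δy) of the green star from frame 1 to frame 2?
(2.1, 1.1)

The green star was at (5.8, 2.2) in frame 1 and (7.9, 3.3) in frame 2.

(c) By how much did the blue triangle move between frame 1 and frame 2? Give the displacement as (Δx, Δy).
(1.3, -1.6)

The blue triangle was at (1.1, 7.0) in frame 1 and (2.4, 5.4) in frame 2.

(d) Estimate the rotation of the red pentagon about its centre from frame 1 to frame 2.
24° counter-clockwise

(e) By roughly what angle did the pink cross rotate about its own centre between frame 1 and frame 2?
24° clockwise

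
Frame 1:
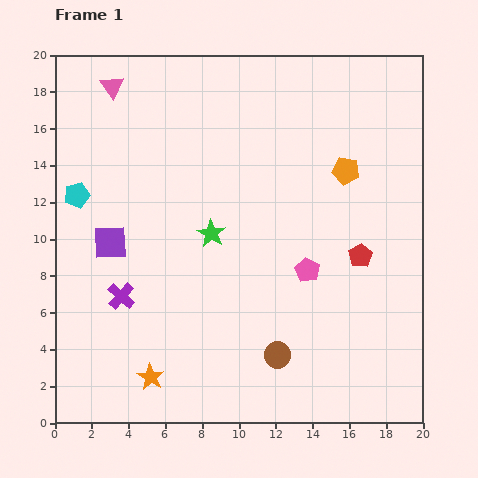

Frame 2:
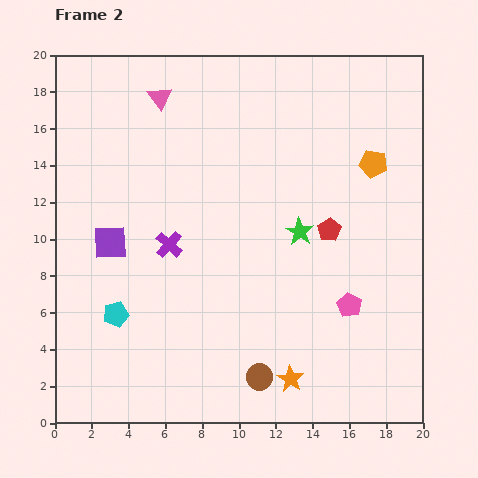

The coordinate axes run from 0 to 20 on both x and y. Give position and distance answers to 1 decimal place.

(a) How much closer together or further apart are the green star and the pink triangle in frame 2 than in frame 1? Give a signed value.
+0.8

Distance in frame 1: 9.7. Distance in frame 2: 10.5.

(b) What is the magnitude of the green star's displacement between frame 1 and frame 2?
4.8

The green star moved from (8.5, 10.3) to (13.3, 10.4), a distance of √(4.8² + 0.1²) ≈ 4.8.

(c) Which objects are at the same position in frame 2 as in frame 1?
the purple square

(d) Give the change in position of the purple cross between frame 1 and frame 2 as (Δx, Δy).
(2.6, 2.8)

The purple cross was at (3.6, 6.9) in frame 1 and (6.2, 9.7) in frame 2.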